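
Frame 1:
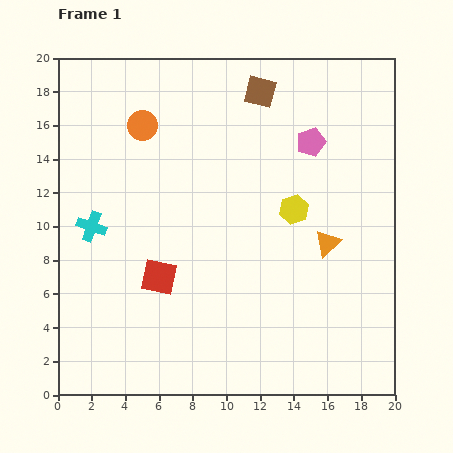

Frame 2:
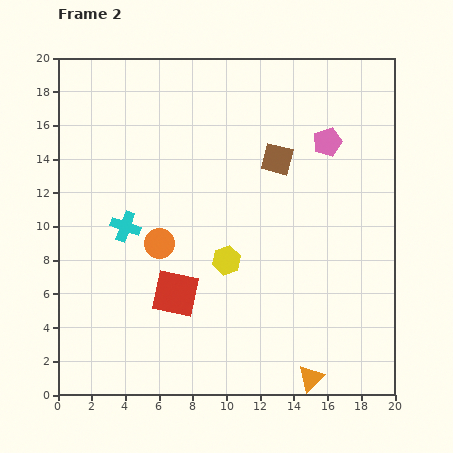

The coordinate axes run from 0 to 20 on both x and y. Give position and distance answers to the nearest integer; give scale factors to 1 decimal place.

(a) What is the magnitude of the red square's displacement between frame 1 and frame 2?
1

The red square moved from (6, 7) to (7, 6), a distance of √(1² + 1²) ≈ 1.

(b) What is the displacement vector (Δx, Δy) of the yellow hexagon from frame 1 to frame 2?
(-4, -3)

The yellow hexagon was at (14, 11) in frame 1 and (10, 8) in frame 2.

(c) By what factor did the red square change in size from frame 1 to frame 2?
1.3×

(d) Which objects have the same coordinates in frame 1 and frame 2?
none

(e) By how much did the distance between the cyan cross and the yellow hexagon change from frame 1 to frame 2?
-6

Distance in frame 1: 12. Distance in frame 2: 6.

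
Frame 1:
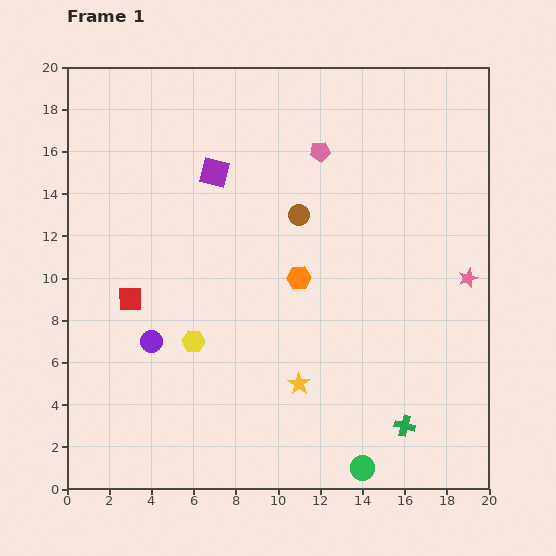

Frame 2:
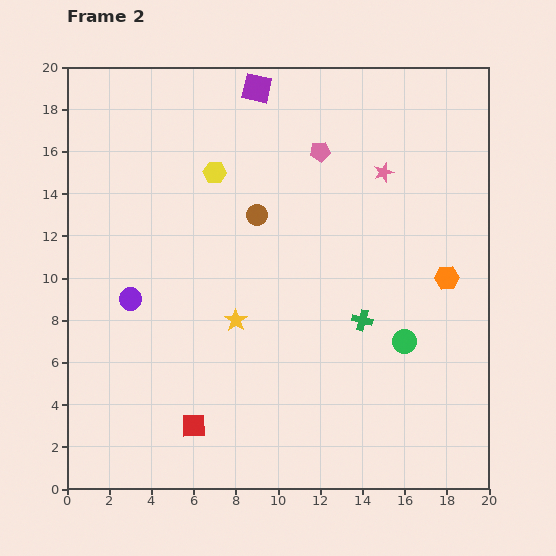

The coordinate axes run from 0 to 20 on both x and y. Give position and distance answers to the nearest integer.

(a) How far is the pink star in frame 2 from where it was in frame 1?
6

The pink star moved from (19, 10) to (15, 15), a distance of √(4² + 5²) ≈ 6.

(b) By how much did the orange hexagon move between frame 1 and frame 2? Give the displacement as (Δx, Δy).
(7, 0)

The orange hexagon was at (11, 10) in frame 1 and (18, 10) in frame 2.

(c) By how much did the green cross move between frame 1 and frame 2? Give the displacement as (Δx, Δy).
(-2, 5)

The green cross was at (16, 3) in frame 1 and (14, 8) in frame 2.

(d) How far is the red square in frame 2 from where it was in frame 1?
7

The red square moved from (3, 9) to (6, 3), a distance of √(3² + 6²) ≈ 7.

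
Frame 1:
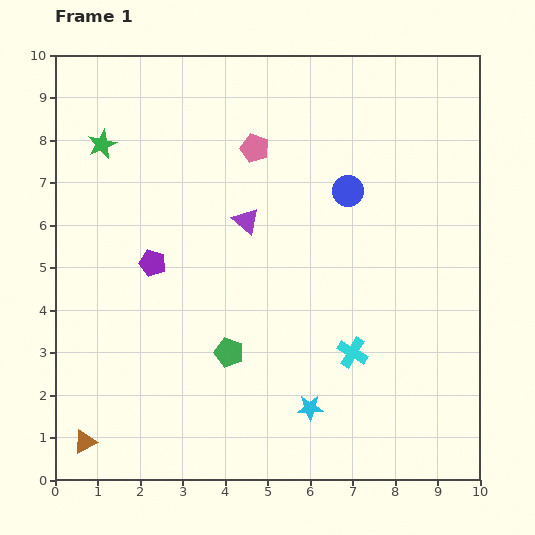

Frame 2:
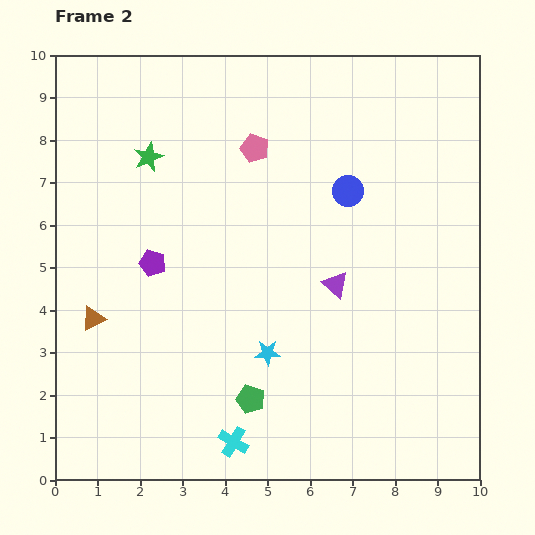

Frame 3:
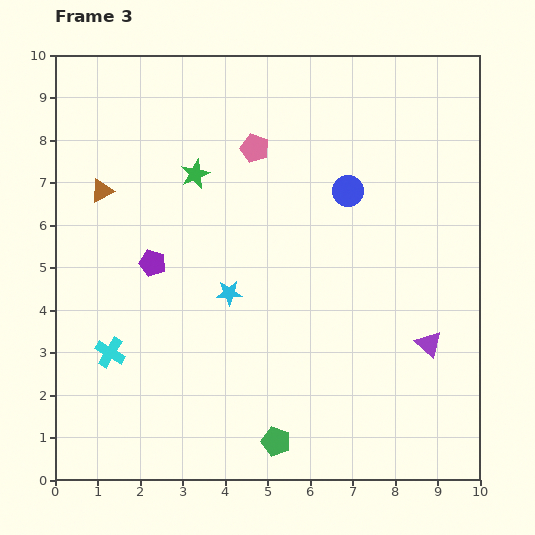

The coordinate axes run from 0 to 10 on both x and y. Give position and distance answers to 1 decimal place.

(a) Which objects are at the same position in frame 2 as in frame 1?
the pink pentagon, the blue circle, the purple pentagon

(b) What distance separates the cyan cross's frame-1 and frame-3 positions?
5.7

The cyan cross moved from (7.0, 3.0) to (1.3, 3.0), a distance of √(5.7² + 0.0²) ≈ 5.7.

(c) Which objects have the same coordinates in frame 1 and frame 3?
the pink pentagon, the blue circle, the purple pentagon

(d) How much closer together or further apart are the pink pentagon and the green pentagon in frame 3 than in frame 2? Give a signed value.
+1.0

Distance in frame 2: 5.9. Distance in frame 3: 6.9.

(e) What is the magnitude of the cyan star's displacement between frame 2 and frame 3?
1.7

The cyan star moved from (5.0, 3.0) to (4.1, 4.4), a distance of √(0.9² + 1.4²) ≈ 1.7.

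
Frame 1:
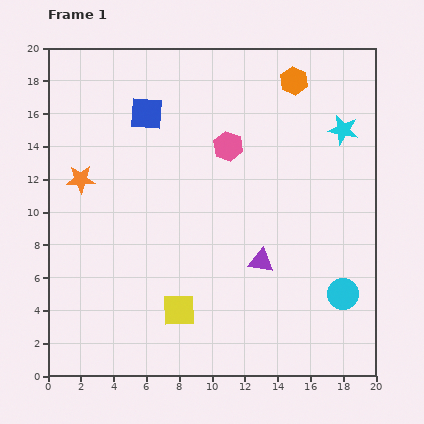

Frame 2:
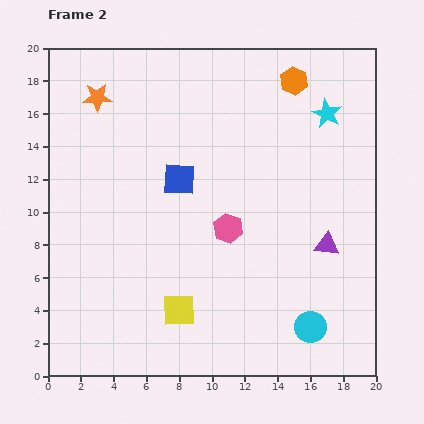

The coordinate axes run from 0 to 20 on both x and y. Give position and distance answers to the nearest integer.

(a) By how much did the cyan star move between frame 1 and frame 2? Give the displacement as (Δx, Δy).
(-1, 1)

The cyan star was at (18, 15) in frame 1 and (17, 16) in frame 2.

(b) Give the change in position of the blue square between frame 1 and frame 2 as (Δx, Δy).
(2, -4)

The blue square was at (6, 16) in frame 1 and (8, 12) in frame 2.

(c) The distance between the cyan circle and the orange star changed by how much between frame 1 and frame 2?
+2

Distance in frame 1: 17. Distance in frame 2: 19.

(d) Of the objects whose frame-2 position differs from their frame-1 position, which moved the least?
the cyan star

(moved 1)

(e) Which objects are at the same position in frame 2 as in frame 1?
the yellow square, the orange hexagon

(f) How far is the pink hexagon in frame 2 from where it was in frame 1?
5

The pink hexagon moved from (11, 14) to (11, 9), a distance of √(0² + 5²) ≈ 5.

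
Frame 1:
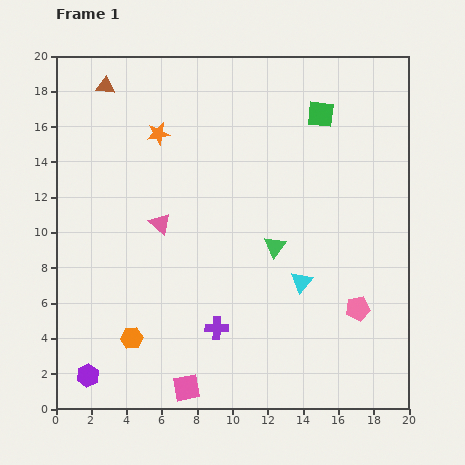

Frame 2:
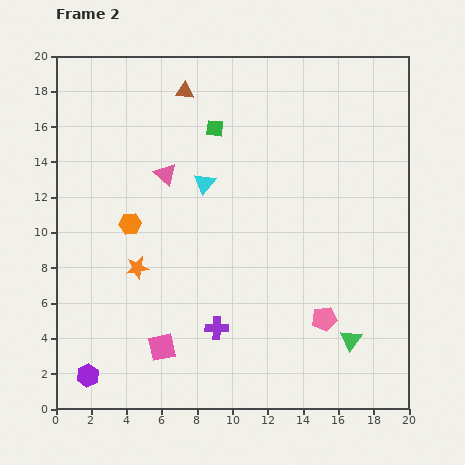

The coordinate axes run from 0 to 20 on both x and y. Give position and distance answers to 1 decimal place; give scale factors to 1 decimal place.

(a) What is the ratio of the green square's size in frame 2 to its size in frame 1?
0.6×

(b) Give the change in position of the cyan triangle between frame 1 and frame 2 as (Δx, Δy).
(-5.5, 5.6)

The cyan triangle was at (13.9, 7.2) in frame 1 and (8.4, 12.8) in frame 2.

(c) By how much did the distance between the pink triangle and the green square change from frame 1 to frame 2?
-7.2

Distance in frame 1: 11.0. Distance in frame 2: 3.8.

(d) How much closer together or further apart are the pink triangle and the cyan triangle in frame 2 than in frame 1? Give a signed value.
-6.4

Distance in frame 1: 8.7. Distance in frame 2: 2.3.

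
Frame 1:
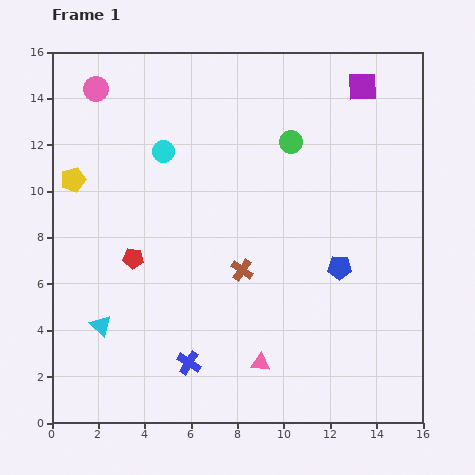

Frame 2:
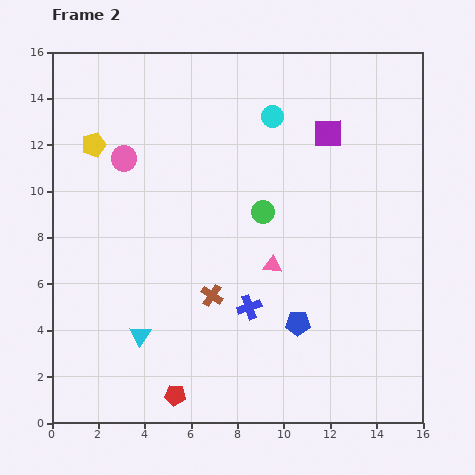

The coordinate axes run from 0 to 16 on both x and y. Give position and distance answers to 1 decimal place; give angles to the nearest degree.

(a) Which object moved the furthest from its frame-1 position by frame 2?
the red pentagon

(moved 6.2; next 4.9)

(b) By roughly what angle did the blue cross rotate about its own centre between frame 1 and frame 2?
39° clockwise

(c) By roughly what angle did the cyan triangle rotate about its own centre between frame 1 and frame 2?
19° clockwise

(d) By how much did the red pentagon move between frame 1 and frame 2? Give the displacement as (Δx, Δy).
(1.8, -5.9)

The red pentagon was at (3.5, 7.1) in frame 1 and (5.3, 1.2) in frame 2.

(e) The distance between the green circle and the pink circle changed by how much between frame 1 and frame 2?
-2.3

Distance in frame 1: 8.7. Distance in frame 2: 6.4.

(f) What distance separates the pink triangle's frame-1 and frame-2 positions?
4.2

The pink triangle moved from (9.0, 2.6) to (9.5, 6.8), a distance of √(0.5² + 4.2²) ≈ 4.2.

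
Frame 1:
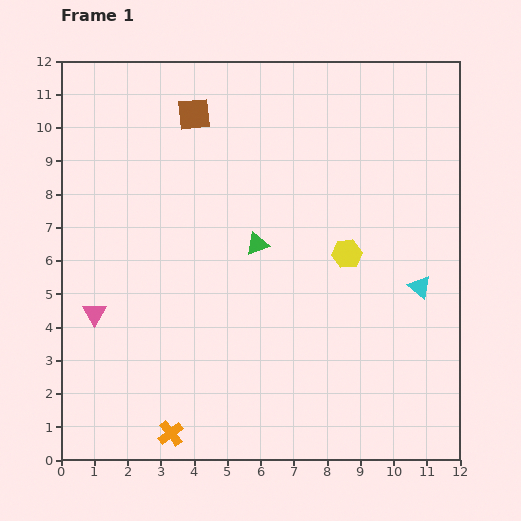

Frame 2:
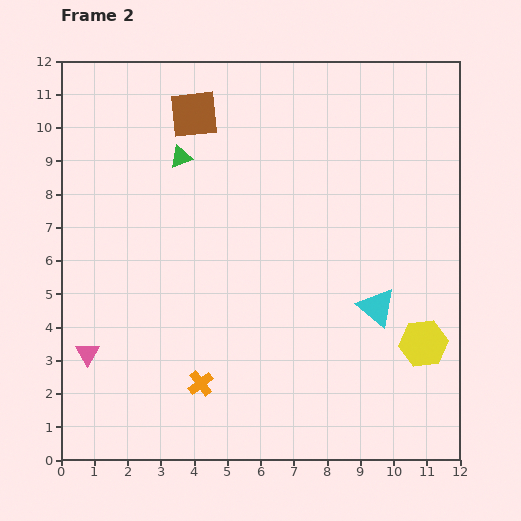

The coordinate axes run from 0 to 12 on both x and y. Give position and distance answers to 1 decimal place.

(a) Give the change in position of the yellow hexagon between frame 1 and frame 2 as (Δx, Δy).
(2.3, -2.7)

The yellow hexagon was at (8.6, 6.2) in frame 1 and (10.9, 3.5) in frame 2.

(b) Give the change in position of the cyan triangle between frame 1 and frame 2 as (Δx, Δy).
(-1.3, -0.6)

The cyan triangle was at (10.8, 5.2) in frame 1 and (9.5, 4.6) in frame 2.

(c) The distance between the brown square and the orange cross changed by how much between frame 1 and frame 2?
-1.5

Distance in frame 1: 9.6. Distance in frame 2: 8.1.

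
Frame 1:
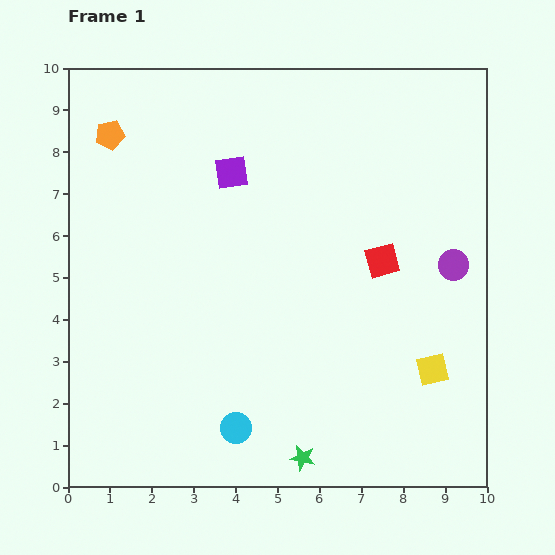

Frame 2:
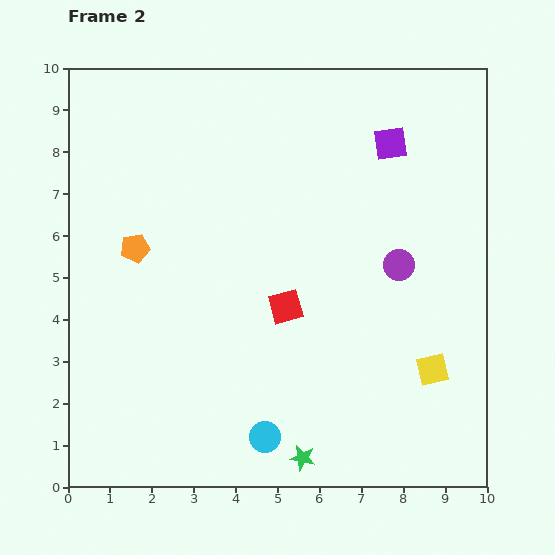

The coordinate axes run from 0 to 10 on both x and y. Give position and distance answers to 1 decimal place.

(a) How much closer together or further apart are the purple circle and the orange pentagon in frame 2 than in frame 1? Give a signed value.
-2.5

Distance in frame 1: 8.8. Distance in frame 2: 6.3.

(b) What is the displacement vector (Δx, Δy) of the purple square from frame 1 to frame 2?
(3.8, 0.7)

The purple square was at (3.9, 7.5) in frame 1 and (7.7, 8.2) in frame 2.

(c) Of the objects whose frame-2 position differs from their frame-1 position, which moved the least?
the cyan circle

(moved 0.7)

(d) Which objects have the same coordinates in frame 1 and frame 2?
the green star, the yellow square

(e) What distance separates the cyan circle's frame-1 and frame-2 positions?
0.7

The cyan circle moved from (4.0, 1.4) to (4.7, 1.2), a distance of √(0.7² + 0.2²) ≈ 0.7.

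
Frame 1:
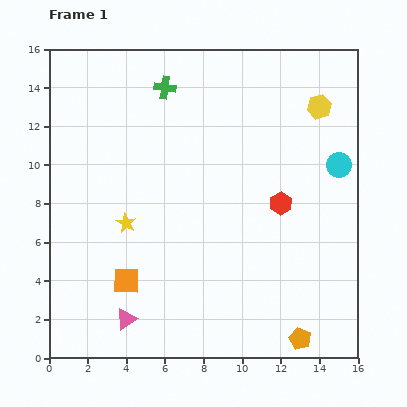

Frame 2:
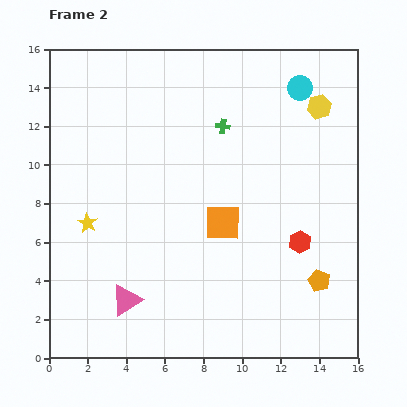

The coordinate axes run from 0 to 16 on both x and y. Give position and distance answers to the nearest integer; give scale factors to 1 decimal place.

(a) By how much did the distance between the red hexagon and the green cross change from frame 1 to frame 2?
-1

Distance in frame 1: 8. Distance in frame 2: 7.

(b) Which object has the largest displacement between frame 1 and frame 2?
the orange square

(moved 6; next 4)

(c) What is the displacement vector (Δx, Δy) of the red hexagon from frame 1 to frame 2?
(1, -2)

The red hexagon was at (12, 8) in frame 1 and (13, 6) in frame 2.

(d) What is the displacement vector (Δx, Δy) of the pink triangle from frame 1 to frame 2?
(0, 1)

The pink triangle was at (4, 2) in frame 1 and (4, 3) in frame 2.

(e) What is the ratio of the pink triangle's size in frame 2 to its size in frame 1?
1.5×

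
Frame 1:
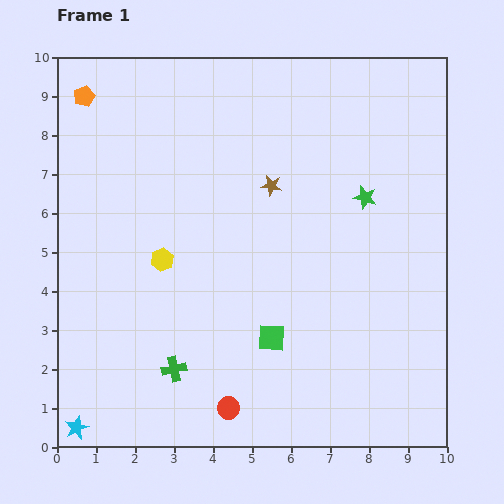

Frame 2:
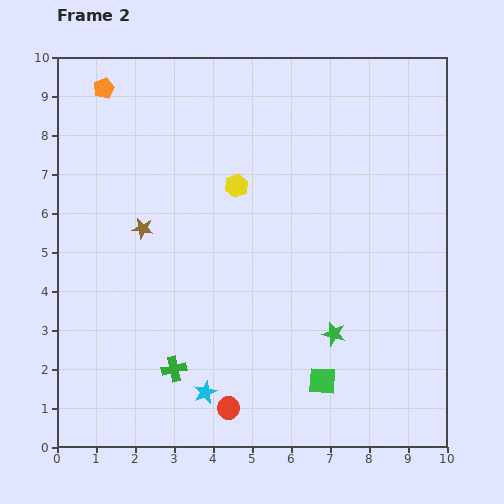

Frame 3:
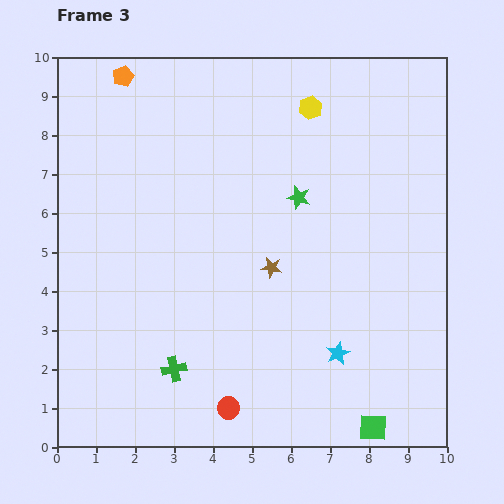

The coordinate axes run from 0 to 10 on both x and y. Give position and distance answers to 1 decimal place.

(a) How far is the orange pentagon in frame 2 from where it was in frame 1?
0.5

The orange pentagon moved from (0.7, 9.0) to (1.2, 9.2), a distance of √(0.5² + 0.2²) ≈ 0.5.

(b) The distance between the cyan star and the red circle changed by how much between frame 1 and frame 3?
-0.8

Distance in frame 1: 3.9. Distance in frame 3: 3.1.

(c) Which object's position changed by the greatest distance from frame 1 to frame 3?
the cyan star

(moved 7.0; next 5.4)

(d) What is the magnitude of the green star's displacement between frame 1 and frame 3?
1.7

The green star moved from (7.9, 6.4) to (6.2, 6.4), a distance of √(1.7² + 0.0²) ≈ 1.7.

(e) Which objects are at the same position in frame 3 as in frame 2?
the red circle, the green cross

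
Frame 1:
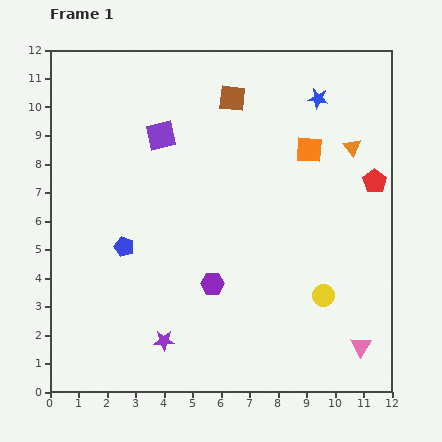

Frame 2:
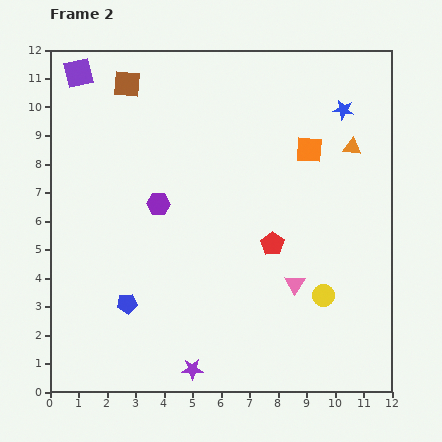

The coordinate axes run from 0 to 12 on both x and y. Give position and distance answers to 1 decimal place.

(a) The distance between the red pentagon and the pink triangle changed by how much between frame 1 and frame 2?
-4.2

Distance in frame 1: 5.8. Distance in frame 2: 1.6.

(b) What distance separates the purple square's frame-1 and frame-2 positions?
3.6

The purple square moved from (3.9, 9.0) to (1.0, 11.2), a distance of √(2.9² + 2.2²) ≈ 3.6.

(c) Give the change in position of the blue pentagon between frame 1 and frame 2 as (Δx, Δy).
(0.1, -2.0)

The blue pentagon was at (2.6, 5.1) in frame 1 and (2.7, 3.1) in frame 2.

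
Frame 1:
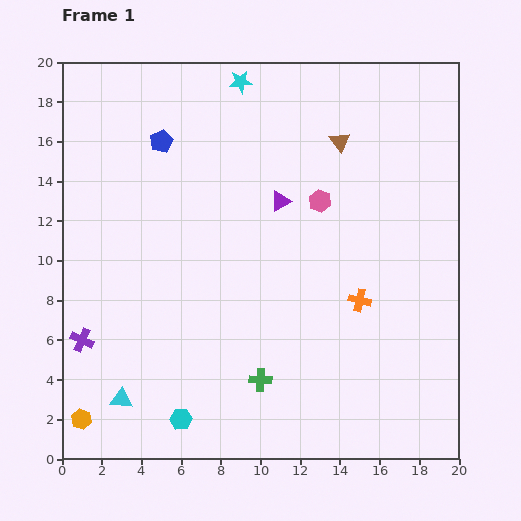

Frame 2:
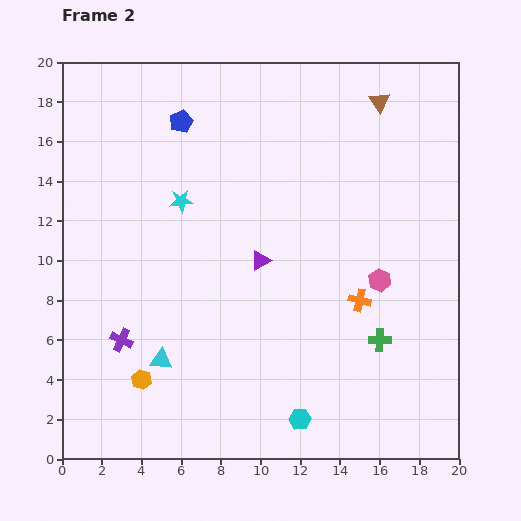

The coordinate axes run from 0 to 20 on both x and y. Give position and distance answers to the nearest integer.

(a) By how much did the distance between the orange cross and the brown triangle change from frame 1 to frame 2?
+2

Distance in frame 1: 8. Distance in frame 2: 10.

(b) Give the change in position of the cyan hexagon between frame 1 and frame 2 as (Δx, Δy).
(6, 0)

The cyan hexagon was at (6, 2) in frame 1 and (12, 2) in frame 2.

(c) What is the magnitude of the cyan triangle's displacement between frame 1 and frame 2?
3

The cyan triangle moved from (3, 3) to (5, 5), a distance of √(2² + 2²) ≈ 3.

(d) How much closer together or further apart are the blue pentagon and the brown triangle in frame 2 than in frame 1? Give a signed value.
+1

Distance in frame 1: 9. Distance in frame 2: 10.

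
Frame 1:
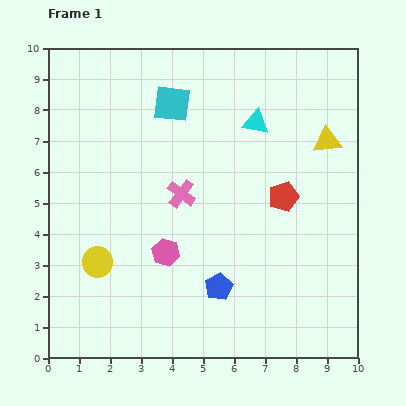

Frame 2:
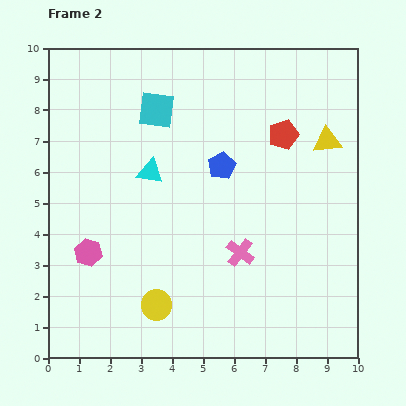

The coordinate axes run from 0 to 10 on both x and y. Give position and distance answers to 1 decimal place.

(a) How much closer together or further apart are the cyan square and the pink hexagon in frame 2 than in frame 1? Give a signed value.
+0.3

Distance in frame 1: 4.8. Distance in frame 2: 5.1.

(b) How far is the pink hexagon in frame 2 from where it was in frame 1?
2.5

The pink hexagon moved from (3.8, 3.4) to (1.3, 3.4), a distance of √(2.5² + 0.0²) ≈ 2.5.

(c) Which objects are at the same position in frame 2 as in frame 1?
the yellow triangle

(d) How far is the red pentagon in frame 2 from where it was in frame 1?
2.0

The red pentagon moved from (7.6, 5.2) to (7.6, 7.2), a distance of √(0.0² + 2.0²) ≈ 2.0.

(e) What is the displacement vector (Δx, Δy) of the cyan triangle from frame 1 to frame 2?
(-3.4, -1.6)

The cyan triangle was at (6.7, 7.6) in frame 1 and (3.3, 6.0) in frame 2.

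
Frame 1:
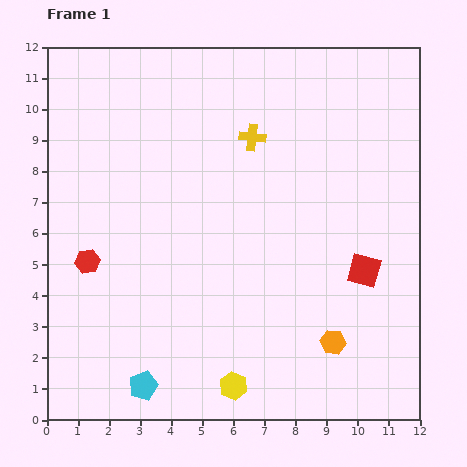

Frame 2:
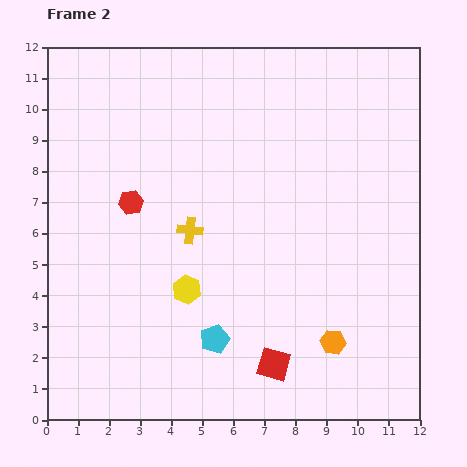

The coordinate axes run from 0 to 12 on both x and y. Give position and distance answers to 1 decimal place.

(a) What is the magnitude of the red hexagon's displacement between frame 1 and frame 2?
2.4

The red hexagon moved from (1.3, 5.1) to (2.7, 7.0), a distance of √(1.4² + 1.9²) ≈ 2.4.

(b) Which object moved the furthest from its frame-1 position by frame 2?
the red square

(moved 4.2; next 3.6)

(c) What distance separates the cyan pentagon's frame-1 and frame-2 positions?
2.7

The cyan pentagon moved from (3.1, 1.1) to (5.4, 2.6), a distance of √(2.3² + 1.5²) ≈ 2.7.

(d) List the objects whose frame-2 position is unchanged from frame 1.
the orange hexagon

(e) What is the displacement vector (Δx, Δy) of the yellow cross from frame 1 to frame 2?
(-2.0, -3.0)

The yellow cross was at (6.6, 9.1) in frame 1 and (4.6, 6.1) in frame 2.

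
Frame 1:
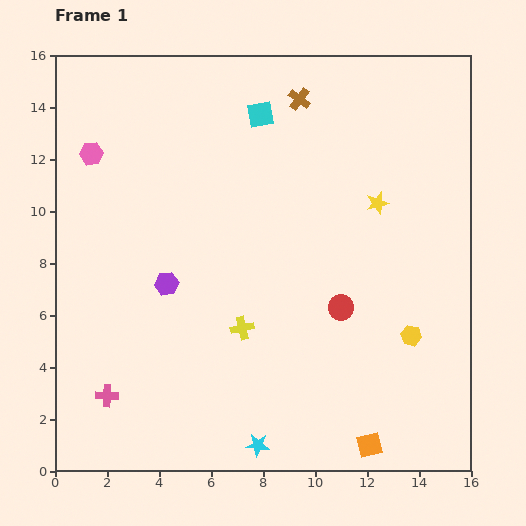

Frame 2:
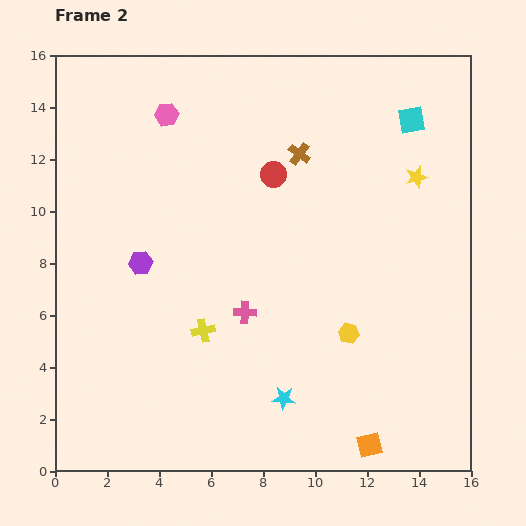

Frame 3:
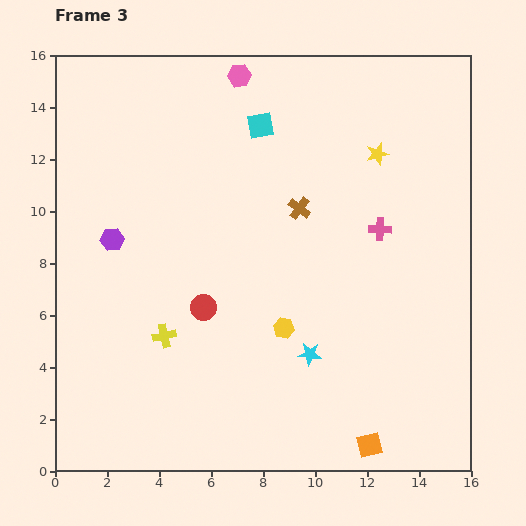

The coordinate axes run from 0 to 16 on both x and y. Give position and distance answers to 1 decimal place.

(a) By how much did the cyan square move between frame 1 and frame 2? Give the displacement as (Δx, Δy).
(5.8, -0.2)

The cyan square was at (7.9, 13.7) in frame 1 and (13.7, 13.5) in frame 2.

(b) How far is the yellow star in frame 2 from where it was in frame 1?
1.8

The yellow star moved from (12.4, 10.3) to (13.9, 11.3), a distance of √(1.5² + 1.0²) ≈ 1.8.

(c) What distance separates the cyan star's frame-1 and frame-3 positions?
4.0

The cyan star moved from (7.8, 1.0) to (9.8, 4.5), a distance of √(2.0² + 3.5²) ≈ 4.0.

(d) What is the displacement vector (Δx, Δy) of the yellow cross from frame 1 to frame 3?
(-3.0, -0.3)

The yellow cross was at (7.2, 5.5) in frame 1 and (4.2, 5.2) in frame 3.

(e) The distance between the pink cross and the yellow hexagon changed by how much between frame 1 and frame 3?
-6.6

Distance in frame 1: 11.9. Distance in frame 3: 5.3.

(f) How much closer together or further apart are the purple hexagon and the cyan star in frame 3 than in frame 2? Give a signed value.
+1.2

Distance in frame 2: 7.6. Distance in frame 3: 8.8.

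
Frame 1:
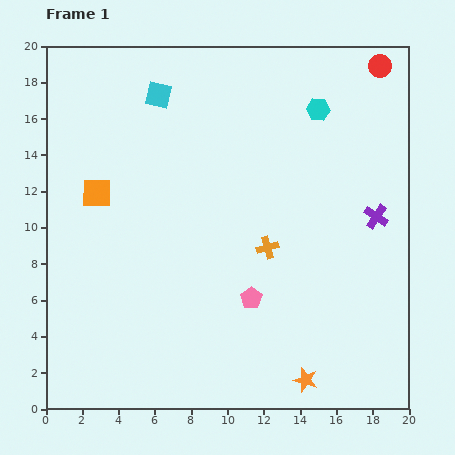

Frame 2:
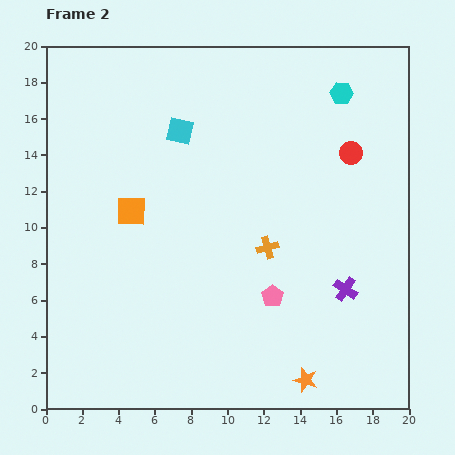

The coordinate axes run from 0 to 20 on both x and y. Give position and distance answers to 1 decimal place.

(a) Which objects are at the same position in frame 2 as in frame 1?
the orange star, the orange cross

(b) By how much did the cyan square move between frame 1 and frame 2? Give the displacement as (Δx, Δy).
(1.2, -2.0)

The cyan square was at (6.2, 17.3) in frame 1 and (7.4, 15.3) in frame 2.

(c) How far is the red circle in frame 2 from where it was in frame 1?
5.1

The red circle moved from (18.4, 18.9) to (16.8, 14.1), a distance of √(1.6² + 4.8²) ≈ 5.1.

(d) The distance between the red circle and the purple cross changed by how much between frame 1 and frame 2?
-0.8

Distance in frame 1: 8.3. Distance in frame 2: 7.5.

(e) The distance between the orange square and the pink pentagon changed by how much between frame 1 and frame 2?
-1.2

Distance in frame 1: 10.3. Distance in frame 2: 9.1.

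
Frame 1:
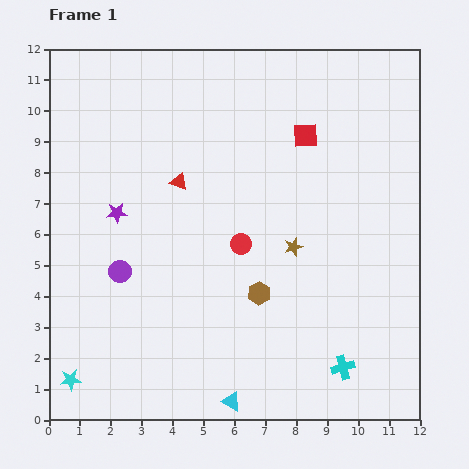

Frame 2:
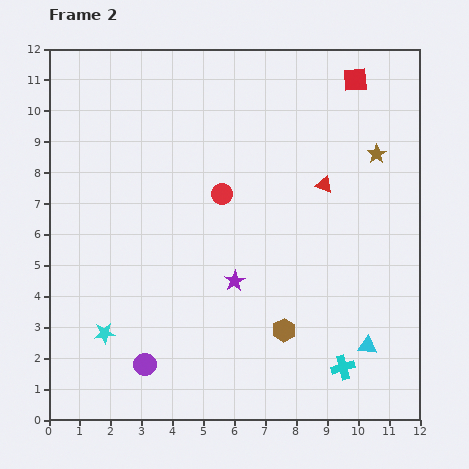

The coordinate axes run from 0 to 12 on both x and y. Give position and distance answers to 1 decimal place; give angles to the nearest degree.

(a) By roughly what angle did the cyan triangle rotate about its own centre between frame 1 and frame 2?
24° counter-clockwise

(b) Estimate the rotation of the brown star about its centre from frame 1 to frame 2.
17° counter-clockwise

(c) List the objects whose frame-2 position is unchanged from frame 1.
the cyan cross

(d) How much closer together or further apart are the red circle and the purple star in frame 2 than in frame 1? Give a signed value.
-1.3

Distance in frame 1: 4.1. Distance in frame 2: 2.8.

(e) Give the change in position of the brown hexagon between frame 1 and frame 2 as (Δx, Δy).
(0.8, -1.2)

The brown hexagon was at (6.8, 4.1) in frame 1 and (7.6, 2.9) in frame 2.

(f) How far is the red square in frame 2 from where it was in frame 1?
2.4

The red square moved from (8.3, 9.2) to (9.9, 11.0), a distance of √(1.6² + 1.8²) ≈ 2.4.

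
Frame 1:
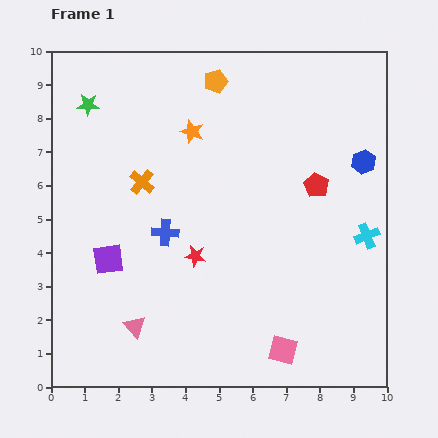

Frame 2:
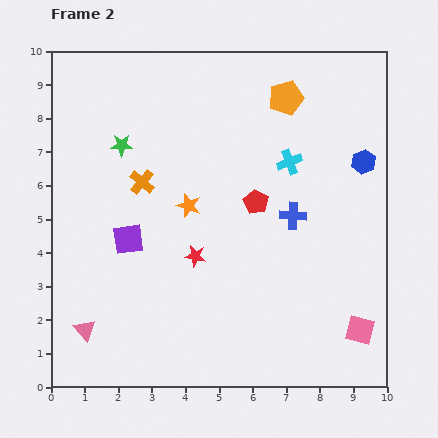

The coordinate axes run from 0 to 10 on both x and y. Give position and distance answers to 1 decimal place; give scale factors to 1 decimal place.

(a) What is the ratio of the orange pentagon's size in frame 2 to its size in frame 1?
1.5×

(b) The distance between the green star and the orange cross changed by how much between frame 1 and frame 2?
-1.5

Distance in frame 1: 2.8. Distance in frame 2: 1.3.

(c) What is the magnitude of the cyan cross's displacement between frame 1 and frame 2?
3.2

The cyan cross moved from (9.4, 4.5) to (7.1, 6.7), a distance of √(2.3² + 2.2²) ≈ 3.2.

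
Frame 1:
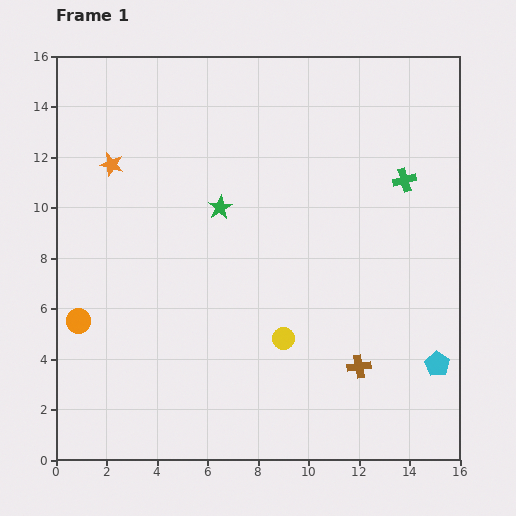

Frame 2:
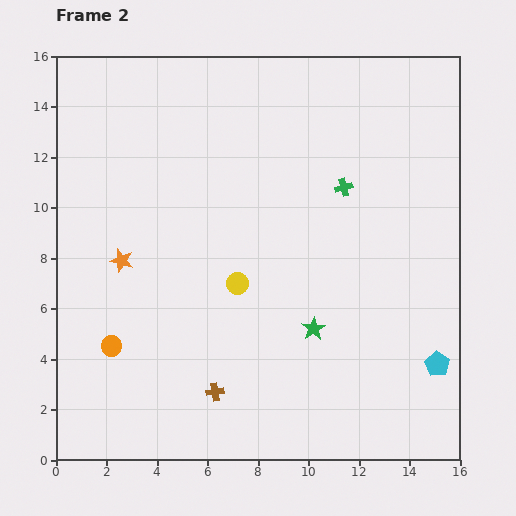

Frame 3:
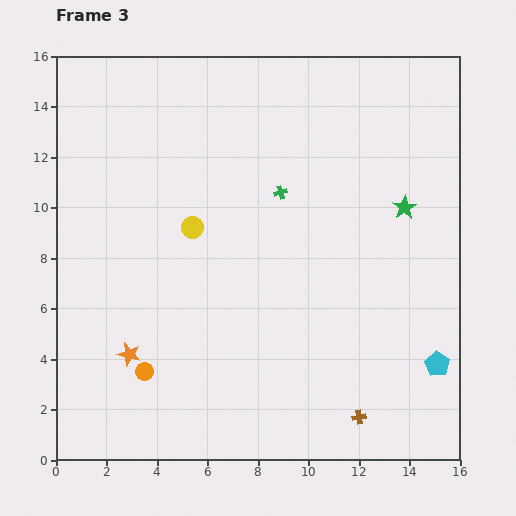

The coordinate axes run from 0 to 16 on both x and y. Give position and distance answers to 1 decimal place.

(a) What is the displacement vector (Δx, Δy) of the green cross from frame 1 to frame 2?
(-2.4, -0.3)

The green cross was at (13.8, 11.1) in frame 1 and (11.4, 10.8) in frame 2.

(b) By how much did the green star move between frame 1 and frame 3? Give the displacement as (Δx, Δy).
(7.3, 0.0)

The green star was at (6.5, 10.0) in frame 1 and (13.8, 10.0) in frame 3.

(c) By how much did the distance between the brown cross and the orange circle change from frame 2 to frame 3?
+4.2

Distance in frame 2: 4.5. Distance in frame 3: 8.7.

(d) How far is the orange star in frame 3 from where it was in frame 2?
3.7

The orange star moved from (2.6, 7.9) to (2.9, 4.2), a distance of √(0.3² + 3.7²) ≈ 3.7.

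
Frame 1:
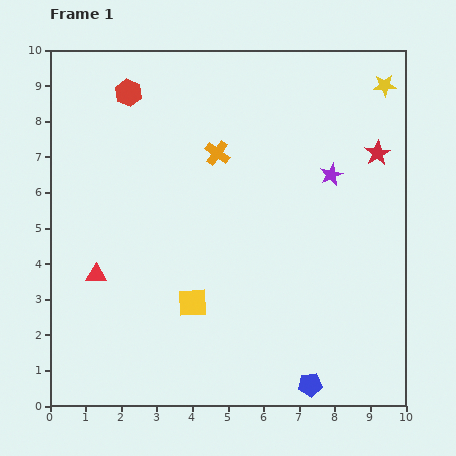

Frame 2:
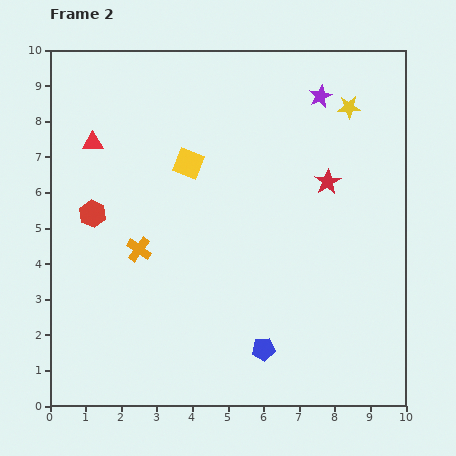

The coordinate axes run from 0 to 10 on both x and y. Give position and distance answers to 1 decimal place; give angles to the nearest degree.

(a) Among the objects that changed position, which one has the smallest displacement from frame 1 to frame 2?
the yellow star

(moved 1.2)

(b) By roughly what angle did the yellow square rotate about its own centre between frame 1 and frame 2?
24° clockwise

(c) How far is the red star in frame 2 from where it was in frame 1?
1.6

The red star moved from (9.2, 7.1) to (7.8, 6.3), a distance of √(1.4² + 0.8²) ≈ 1.6.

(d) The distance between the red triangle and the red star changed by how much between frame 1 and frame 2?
-1.9

Distance in frame 1: 8.6. Distance in frame 2: 6.7.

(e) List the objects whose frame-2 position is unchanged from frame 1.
none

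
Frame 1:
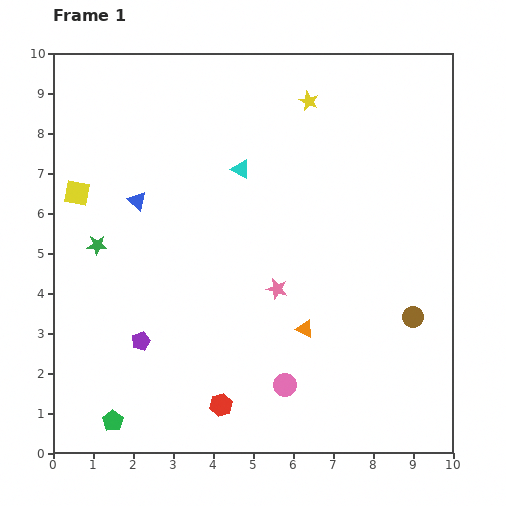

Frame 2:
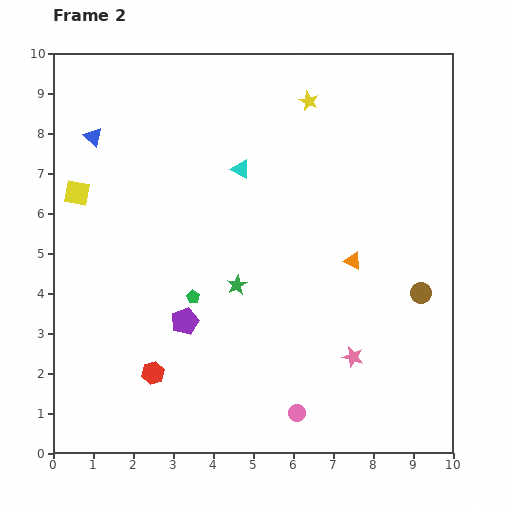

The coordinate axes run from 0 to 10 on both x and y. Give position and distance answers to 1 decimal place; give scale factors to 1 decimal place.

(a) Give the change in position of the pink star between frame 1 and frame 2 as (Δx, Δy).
(1.9, -1.7)

The pink star was at (5.6, 4.1) in frame 1 and (7.5, 2.4) in frame 2.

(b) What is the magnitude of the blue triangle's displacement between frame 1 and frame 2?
1.9

The blue triangle moved from (2.1, 6.3) to (1.0, 7.9), a distance of √(1.1² + 1.6²) ≈ 1.9.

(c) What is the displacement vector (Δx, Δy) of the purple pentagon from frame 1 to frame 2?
(1.1, 0.5)

The purple pentagon was at (2.2, 2.8) in frame 1 and (3.3, 3.3) in frame 2.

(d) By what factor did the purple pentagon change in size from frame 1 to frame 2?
1.4×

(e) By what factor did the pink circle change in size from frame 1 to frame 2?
0.7×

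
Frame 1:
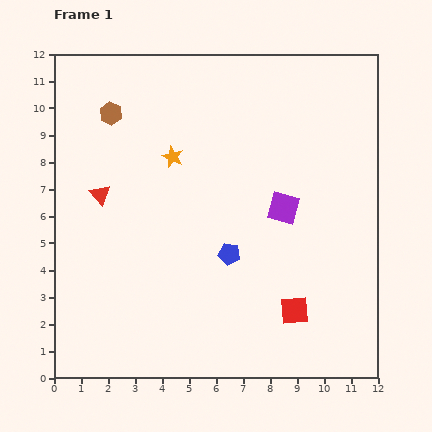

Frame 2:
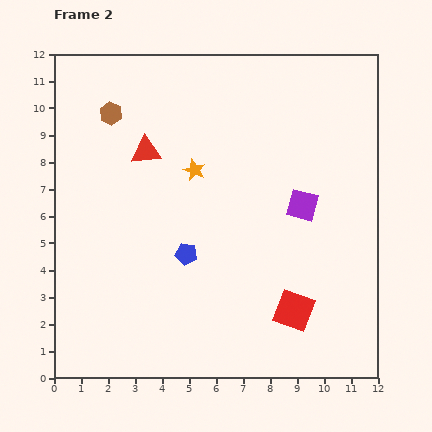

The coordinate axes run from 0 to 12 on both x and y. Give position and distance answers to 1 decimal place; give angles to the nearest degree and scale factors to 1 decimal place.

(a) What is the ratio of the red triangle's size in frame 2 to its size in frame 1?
1.4×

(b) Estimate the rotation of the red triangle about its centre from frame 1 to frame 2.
55° counter-clockwise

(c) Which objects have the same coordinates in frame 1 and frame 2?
the brown hexagon, the red square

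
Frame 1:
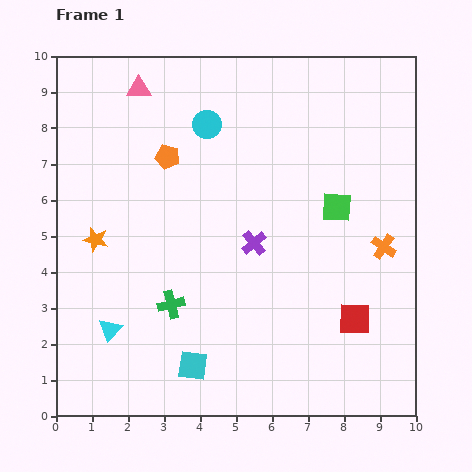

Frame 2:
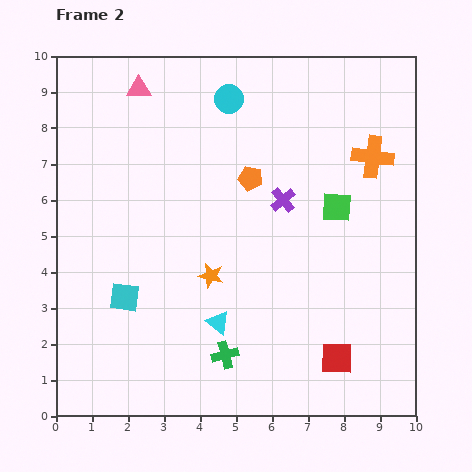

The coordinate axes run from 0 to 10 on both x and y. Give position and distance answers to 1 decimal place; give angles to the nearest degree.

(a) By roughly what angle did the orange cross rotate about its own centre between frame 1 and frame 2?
27° counter-clockwise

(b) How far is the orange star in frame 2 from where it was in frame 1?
3.4

The orange star moved from (1.1, 4.9) to (4.3, 3.9), a distance of √(3.2² + 1.0²) ≈ 3.4.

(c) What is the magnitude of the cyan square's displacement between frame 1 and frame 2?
2.7

The cyan square moved from (3.8, 1.4) to (1.9, 3.3), a distance of √(1.9² + 1.9²) ≈ 2.7.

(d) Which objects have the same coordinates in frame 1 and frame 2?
the pink triangle, the green square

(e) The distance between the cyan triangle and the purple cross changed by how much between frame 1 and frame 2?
-0.9

Distance in frame 1: 4.7. Distance in frame 2: 3.8.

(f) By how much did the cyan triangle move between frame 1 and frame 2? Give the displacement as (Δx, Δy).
(3.0, 0.2)

The cyan triangle was at (1.5, 2.4) in frame 1 and (4.5, 2.6) in frame 2.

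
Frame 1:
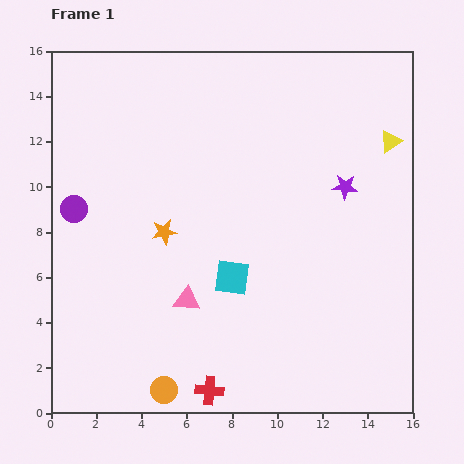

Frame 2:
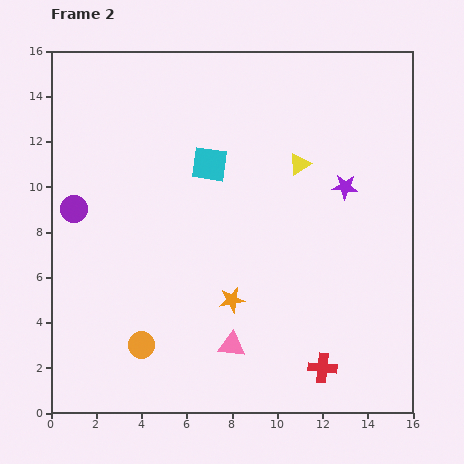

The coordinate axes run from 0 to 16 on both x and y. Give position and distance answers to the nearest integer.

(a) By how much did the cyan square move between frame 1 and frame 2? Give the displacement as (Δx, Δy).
(-1, 5)

The cyan square was at (8, 6) in frame 1 and (7, 11) in frame 2.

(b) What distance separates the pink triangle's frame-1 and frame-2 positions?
3

The pink triangle moved from (6, 5) to (8, 3), a distance of √(2² + 2²) ≈ 3.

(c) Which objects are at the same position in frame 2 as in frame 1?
the purple circle, the purple star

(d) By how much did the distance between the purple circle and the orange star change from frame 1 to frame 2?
+4

Distance in frame 1: 4. Distance in frame 2: 8.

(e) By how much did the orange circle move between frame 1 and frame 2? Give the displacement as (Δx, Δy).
(-1, 2)

The orange circle was at (5, 1) in frame 1 and (4, 3) in frame 2.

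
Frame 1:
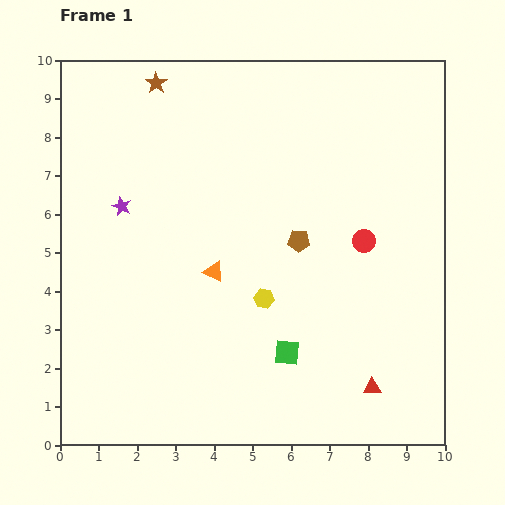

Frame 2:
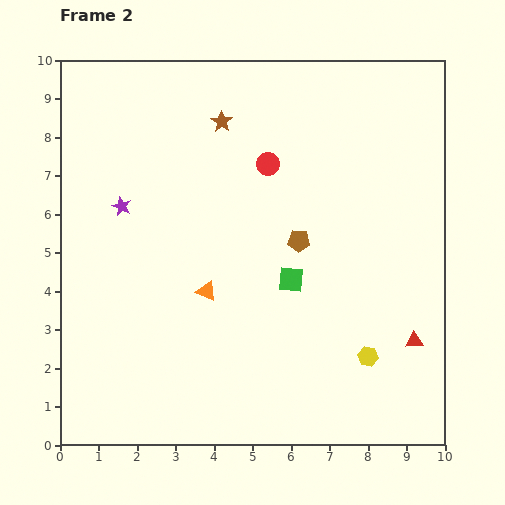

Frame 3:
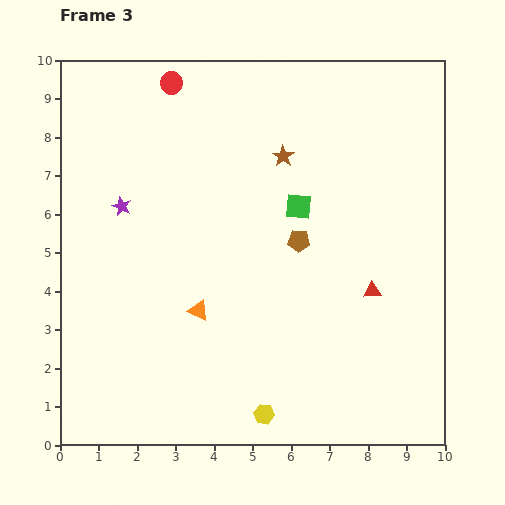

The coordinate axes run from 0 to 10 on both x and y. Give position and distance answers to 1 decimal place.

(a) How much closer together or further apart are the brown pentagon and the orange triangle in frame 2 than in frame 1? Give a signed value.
+0.4

Distance in frame 1: 2.3. Distance in frame 2: 2.7.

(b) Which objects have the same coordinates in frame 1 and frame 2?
the purple star, the brown pentagon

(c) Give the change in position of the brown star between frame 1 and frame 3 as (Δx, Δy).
(3.3, -1.9)

The brown star was at (2.5, 9.4) in frame 1 and (5.8, 7.5) in frame 3.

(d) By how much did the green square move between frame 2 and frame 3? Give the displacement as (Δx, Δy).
(0.2, 1.9)

The green square was at (6.0, 4.3) in frame 2 and (6.2, 6.2) in frame 3.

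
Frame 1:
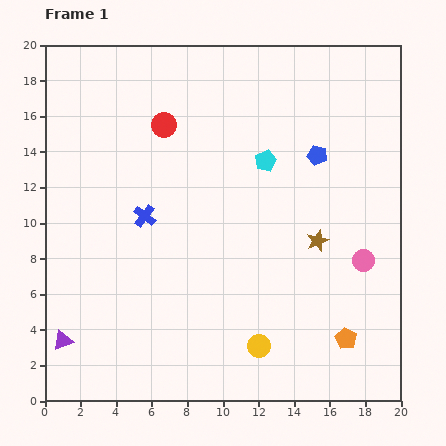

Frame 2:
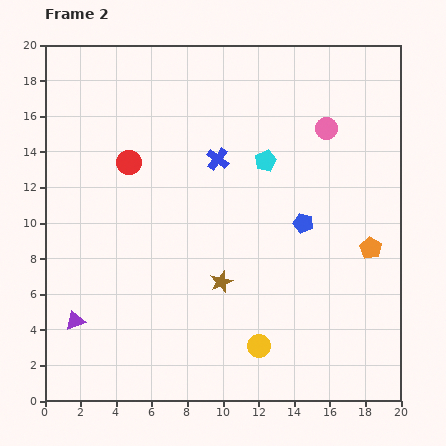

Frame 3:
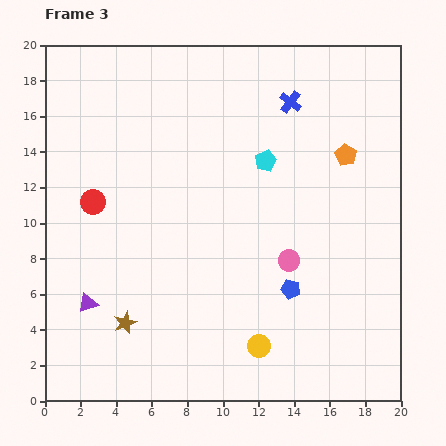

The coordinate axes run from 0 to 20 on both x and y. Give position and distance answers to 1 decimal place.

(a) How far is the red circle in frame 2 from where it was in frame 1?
2.9

The red circle moved from (6.7, 15.5) to (4.7, 13.4), a distance of √(2.0² + 2.1²) ≈ 2.9.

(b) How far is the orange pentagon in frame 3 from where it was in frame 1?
10.3

The orange pentagon moved from (16.9, 3.5) to (16.9, 13.8), a distance of √(0.0² + 10.3²) ≈ 10.3.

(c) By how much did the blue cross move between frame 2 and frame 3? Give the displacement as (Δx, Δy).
(4.1, 3.2)

The blue cross was at (9.7, 13.6) in frame 2 and (13.8, 16.8) in frame 3.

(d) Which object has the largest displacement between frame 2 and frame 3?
the pink circle

(moved 7.7; next 5.9)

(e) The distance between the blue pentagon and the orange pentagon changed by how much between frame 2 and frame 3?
+4.1

Distance in frame 2: 4.0. Distance in frame 3: 8.1.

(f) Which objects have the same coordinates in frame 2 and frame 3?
the cyan pentagon, the yellow circle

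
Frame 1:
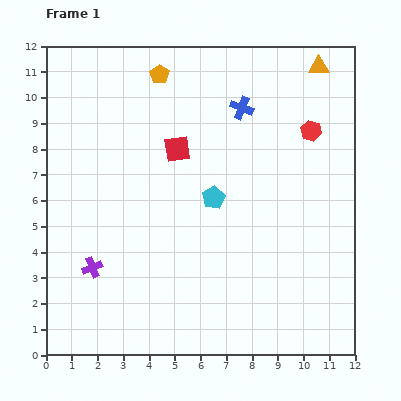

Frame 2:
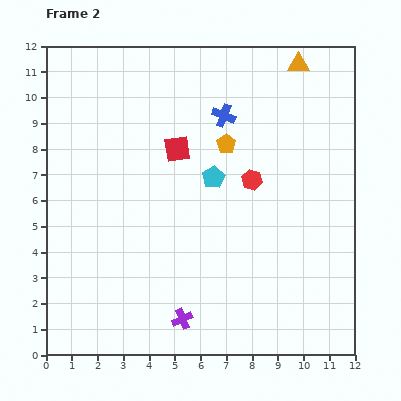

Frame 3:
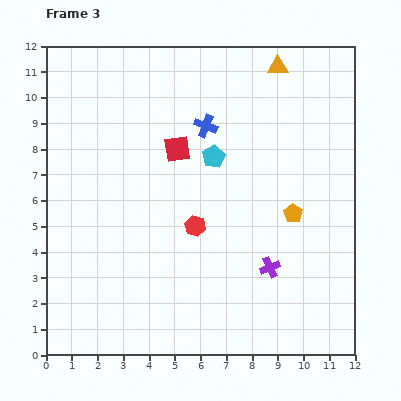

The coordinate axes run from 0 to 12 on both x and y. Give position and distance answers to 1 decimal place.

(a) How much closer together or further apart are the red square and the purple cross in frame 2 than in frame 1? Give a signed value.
+0.9

Distance in frame 1: 5.7. Distance in frame 2: 6.6.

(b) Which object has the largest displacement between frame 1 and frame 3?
the orange pentagon

(moved 7.5; next 6.9)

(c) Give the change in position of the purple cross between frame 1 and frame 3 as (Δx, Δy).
(6.9, 0.0)

The purple cross was at (1.8, 3.4) in frame 1 and (8.7, 3.4) in frame 3.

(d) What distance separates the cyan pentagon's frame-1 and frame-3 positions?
1.6

The cyan pentagon moved from (6.5, 6.1) to (6.5, 7.7), a distance of √(0.0² + 1.6²) ≈ 1.6.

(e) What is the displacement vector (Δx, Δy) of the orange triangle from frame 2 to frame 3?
(-0.8, -0.1)

The orange triangle was at (9.8, 11.3) in frame 2 and (9.0, 11.2) in frame 3.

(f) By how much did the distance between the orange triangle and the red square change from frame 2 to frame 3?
-0.7

Distance in frame 2: 5.7. Distance in frame 3: 5.0.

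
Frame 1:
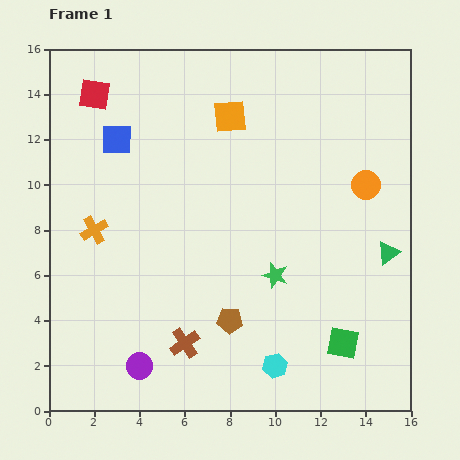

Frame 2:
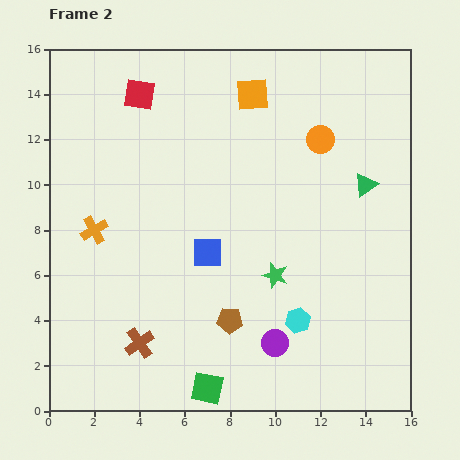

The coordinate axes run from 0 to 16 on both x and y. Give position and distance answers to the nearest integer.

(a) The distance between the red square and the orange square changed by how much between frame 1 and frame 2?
-1

Distance in frame 1: 6. Distance in frame 2: 5.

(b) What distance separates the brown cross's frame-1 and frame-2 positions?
2

The brown cross moved from (6, 3) to (4, 3), a distance of √(2² + 0²) ≈ 2.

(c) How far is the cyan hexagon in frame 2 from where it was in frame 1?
2

The cyan hexagon moved from (10, 2) to (11, 4), a distance of √(1² + 2²) ≈ 2.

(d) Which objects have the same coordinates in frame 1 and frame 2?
the green star, the brown pentagon, the orange cross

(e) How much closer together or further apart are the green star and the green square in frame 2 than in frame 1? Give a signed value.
+2

Distance in frame 1: 4. Distance in frame 2: 6.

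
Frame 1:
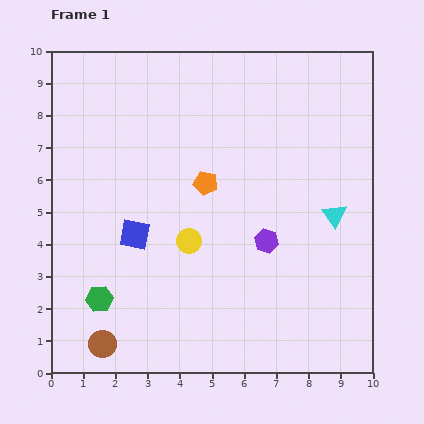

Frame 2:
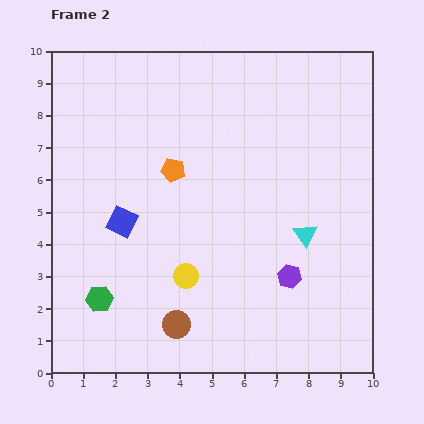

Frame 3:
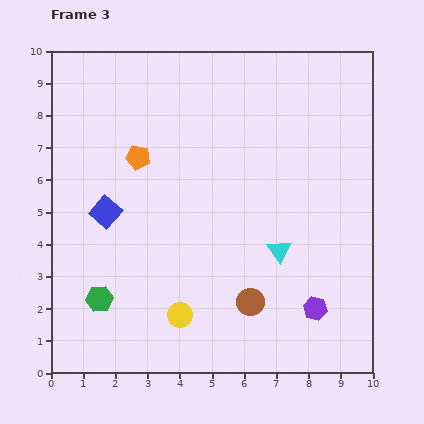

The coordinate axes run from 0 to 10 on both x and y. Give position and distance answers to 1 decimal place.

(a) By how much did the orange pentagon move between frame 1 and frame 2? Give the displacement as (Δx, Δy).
(-1.0, 0.4)

The orange pentagon was at (4.8, 5.9) in frame 1 and (3.8, 6.3) in frame 2.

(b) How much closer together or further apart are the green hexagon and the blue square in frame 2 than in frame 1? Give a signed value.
+0.2

Distance in frame 1: 2.3. Distance in frame 2: 2.5.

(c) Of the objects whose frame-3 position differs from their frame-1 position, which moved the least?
the blue square

(moved 1.1)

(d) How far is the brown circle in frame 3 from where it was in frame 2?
2.4

The brown circle moved from (3.9, 1.5) to (6.2, 2.2), a distance of √(2.3² + 0.7²) ≈ 2.4.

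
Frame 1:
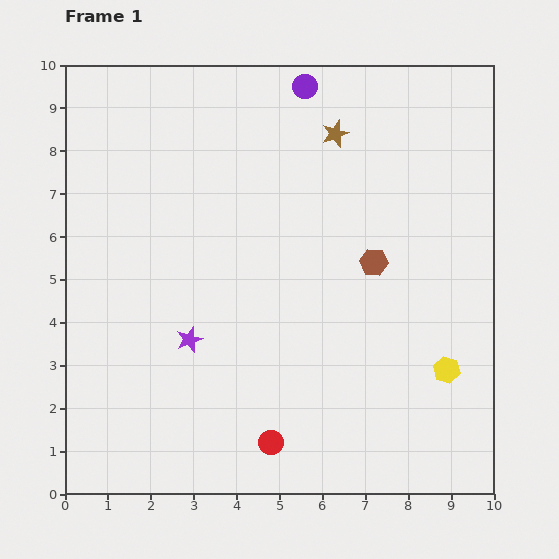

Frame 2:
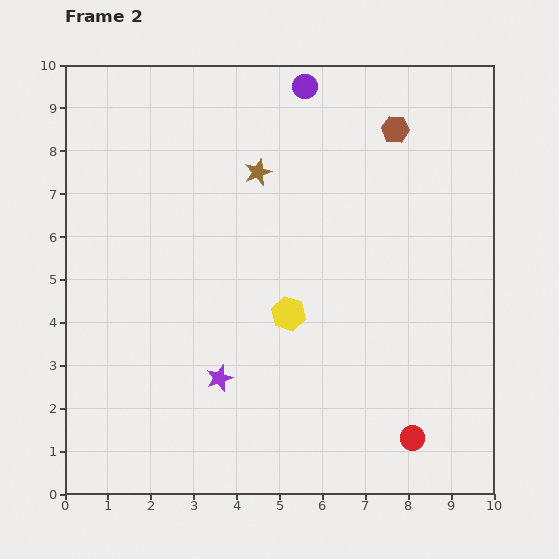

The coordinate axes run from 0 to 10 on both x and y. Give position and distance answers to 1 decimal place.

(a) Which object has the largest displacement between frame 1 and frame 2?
the yellow hexagon

(moved 3.9; next 3.3)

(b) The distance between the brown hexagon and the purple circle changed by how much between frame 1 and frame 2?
-2.1

Distance in frame 1: 4.4. Distance in frame 2: 2.3.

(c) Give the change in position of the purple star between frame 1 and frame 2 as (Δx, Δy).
(0.7, -0.9)

The purple star was at (2.9, 3.6) in frame 1 and (3.6, 2.7) in frame 2.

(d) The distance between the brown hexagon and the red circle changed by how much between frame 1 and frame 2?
+2.4

Distance in frame 1: 4.8. Distance in frame 2: 7.2.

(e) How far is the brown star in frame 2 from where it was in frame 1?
2.0

The brown star moved from (6.3, 8.4) to (4.5, 7.5), a distance of √(1.8² + 0.9²) ≈ 2.0.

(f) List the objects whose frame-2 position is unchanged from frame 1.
the purple circle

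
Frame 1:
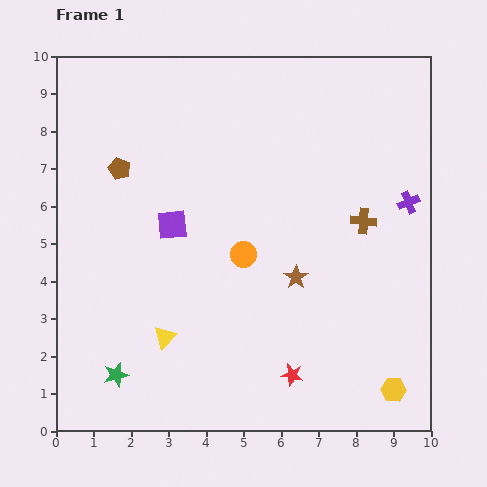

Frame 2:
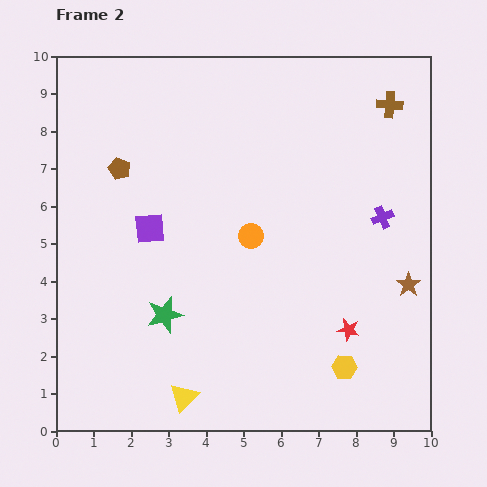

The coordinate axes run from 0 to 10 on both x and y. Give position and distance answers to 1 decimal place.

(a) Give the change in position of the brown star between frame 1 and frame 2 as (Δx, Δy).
(3.0, -0.2)

The brown star was at (6.4, 4.1) in frame 1 and (9.4, 3.9) in frame 2.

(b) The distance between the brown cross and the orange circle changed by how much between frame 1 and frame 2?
+1.8

Distance in frame 1: 3.3. Distance in frame 2: 5.1.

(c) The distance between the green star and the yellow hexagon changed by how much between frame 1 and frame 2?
-2.4

Distance in frame 1: 7.4. Distance in frame 2: 5.0.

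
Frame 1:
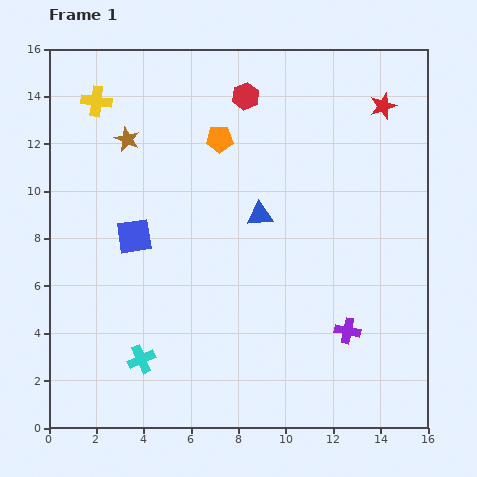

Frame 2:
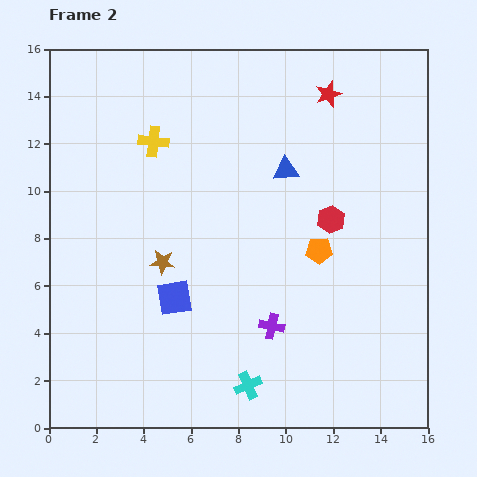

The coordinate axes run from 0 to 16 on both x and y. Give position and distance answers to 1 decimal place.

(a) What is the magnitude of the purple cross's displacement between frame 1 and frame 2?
3.2

The purple cross moved from (12.6, 4.1) to (9.4, 4.3), a distance of √(3.2² + 0.2²) ≈ 3.2.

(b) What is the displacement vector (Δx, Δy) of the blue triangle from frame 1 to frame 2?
(1.1, 1.9)

The blue triangle was at (8.9, 9.0) in frame 1 and (10.0, 10.9) in frame 2.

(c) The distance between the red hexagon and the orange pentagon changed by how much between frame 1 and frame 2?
-0.7

Distance in frame 1: 2.1. Distance in frame 2: 1.4.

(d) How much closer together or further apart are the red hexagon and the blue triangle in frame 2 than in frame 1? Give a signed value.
-2.2

Distance in frame 1: 5.0. Distance in frame 2: 2.8.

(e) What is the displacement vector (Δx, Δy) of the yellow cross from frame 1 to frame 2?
(2.4, -1.7)

The yellow cross was at (2.0, 13.8) in frame 1 and (4.4, 12.1) in frame 2.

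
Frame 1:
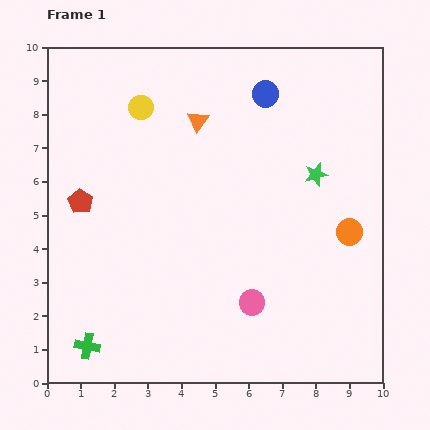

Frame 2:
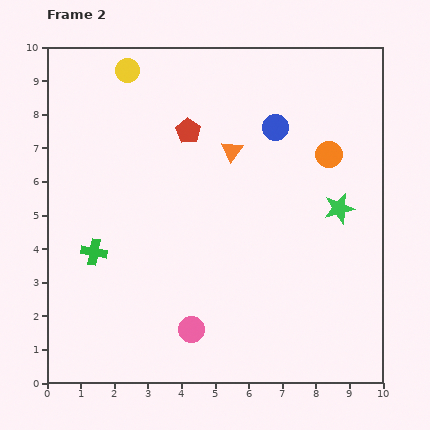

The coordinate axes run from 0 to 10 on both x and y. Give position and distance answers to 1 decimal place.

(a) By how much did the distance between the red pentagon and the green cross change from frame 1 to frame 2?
+0.3

Distance in frame 1: 4.3. Distance in frame 2: 4.6.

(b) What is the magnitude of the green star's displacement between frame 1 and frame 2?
1.2

The green star moved from (8.0, 6.2) to (8.7, 5.2), a distance of √(0.7² + 1.0²) ≈ 1.2.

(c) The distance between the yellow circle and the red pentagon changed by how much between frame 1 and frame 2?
-0.8

Distance in frame 1: 3.3. Distance in frame 2: 2.5.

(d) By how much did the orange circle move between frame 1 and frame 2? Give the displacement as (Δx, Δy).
(-0.6, 2.3)

The orange circle was at (9.0, 4.5) in frame 1 and (8.4, 6.8) in frame 2.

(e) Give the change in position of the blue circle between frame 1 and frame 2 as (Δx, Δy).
(0.3, -1.0)

The blue circle was at (6.5, 8.6) in frame 1 and (6.8, 7.6) in frame 2.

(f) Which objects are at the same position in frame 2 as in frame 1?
none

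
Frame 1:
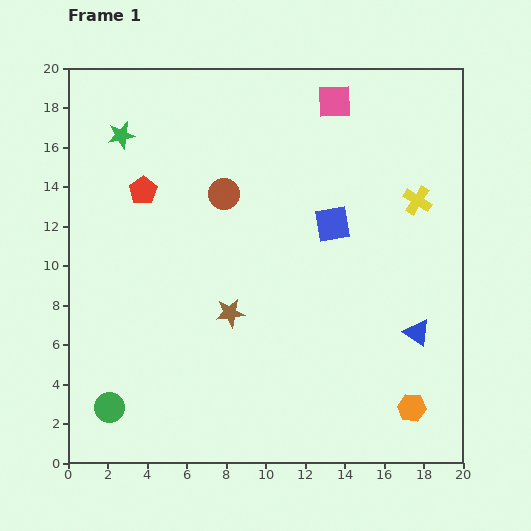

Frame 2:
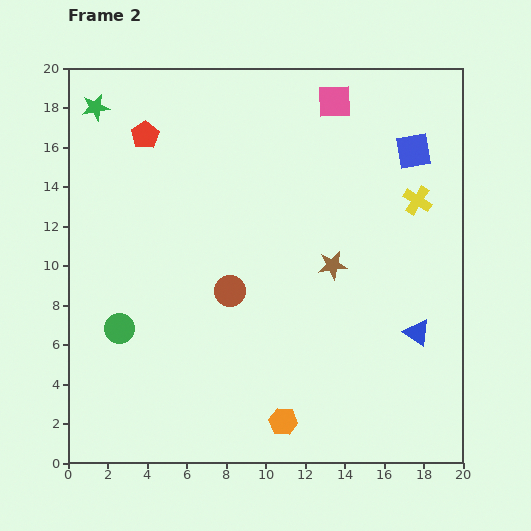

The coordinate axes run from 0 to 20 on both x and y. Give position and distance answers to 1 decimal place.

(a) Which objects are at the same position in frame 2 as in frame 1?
the pink square, the yellow cross, the blue triangle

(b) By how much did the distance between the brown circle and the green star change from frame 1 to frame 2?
+5.5

Distance in frame 1: 6.0. Distance in frame 2: 11.5.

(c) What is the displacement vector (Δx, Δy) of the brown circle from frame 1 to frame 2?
(0.3, -4.9)

The brown circle was at (7.9, 13.6) in frame 1 and (8.2, 8.7) in frame 2.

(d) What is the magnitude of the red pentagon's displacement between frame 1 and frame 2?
2.8

The red pentagon moved from (3.8, 13.8) to (3.9, 16.6), a distance of √(0.1² + 2.8²) ≈ 2.8.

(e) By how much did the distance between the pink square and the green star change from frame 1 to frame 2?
+1.2

Distance in frame 1: 10.9. Distance in frame 2: 12.1.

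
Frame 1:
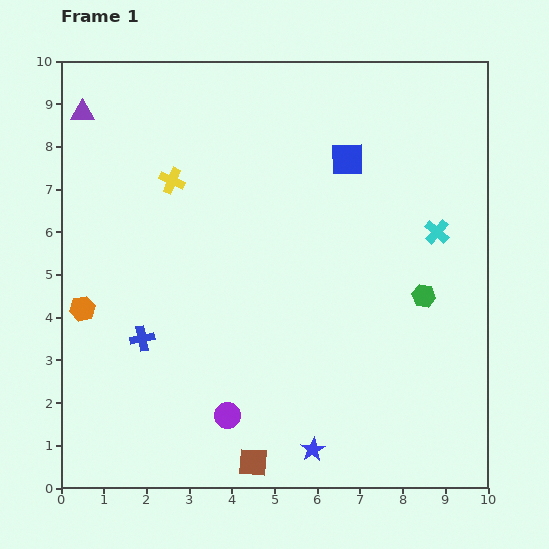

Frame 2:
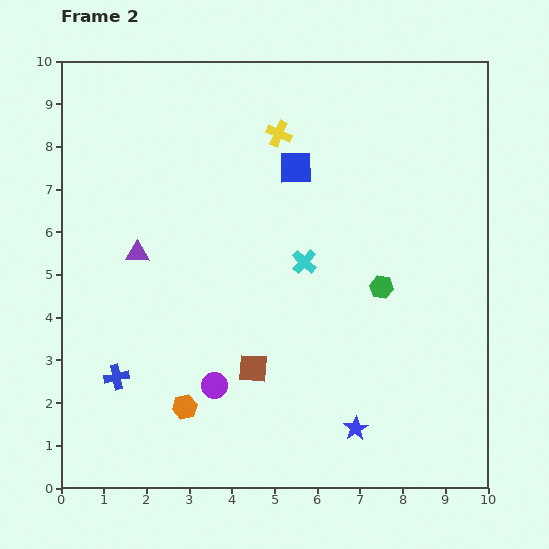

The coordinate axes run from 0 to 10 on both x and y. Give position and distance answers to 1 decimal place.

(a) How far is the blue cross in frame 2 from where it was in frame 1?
1.1

The blue cross moved from (1.9, 3.5) to (1.3, 2.6), a distance of √(0.6² + 0.9²) ≈ 1.1.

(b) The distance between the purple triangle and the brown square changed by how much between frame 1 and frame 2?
-5.3

Distance in frame 1: 9.1. Distance in frame 2: 3.8.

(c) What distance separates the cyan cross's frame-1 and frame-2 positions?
3.2

The cyan cross moved from (8.8, 6.0) to (5.7, 5.3), a distance of √(3.1² + 0.7²) ≈ 3.2.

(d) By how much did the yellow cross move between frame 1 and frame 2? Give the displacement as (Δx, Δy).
(2.5, 1.1)

The yellow cross was at (2.6, 7.2) in frame 1 and (5.1, 8.3) in frame 2.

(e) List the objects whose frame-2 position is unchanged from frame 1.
none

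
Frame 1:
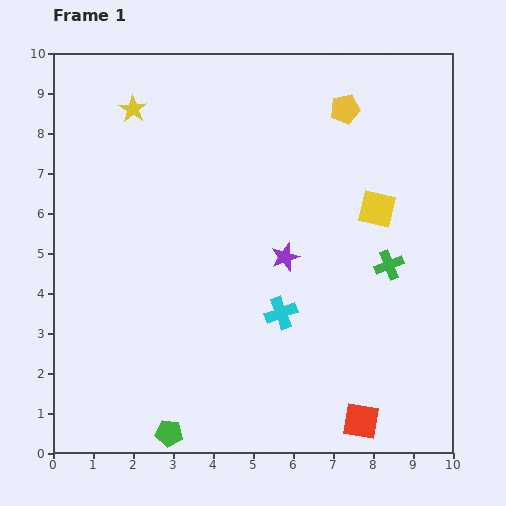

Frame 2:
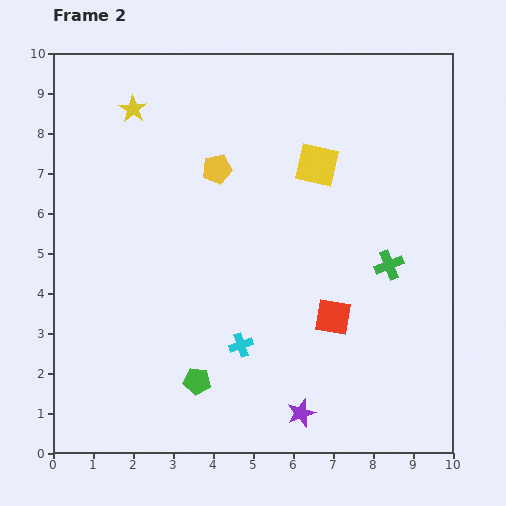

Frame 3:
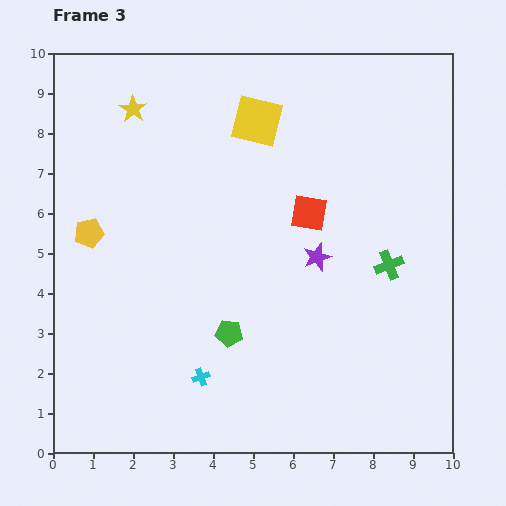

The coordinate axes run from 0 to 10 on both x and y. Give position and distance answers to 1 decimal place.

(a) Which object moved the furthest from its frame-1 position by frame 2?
the purple star

(moved 3.9; next 3.5)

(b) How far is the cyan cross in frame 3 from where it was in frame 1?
2.6

The cyan cross moved from (5.7, 3.5) to (3.7, 1.9), a distance of √(2.0² + 1.6²) ≈ 2.6.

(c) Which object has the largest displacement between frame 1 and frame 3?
the yellow pentagon

(moved 7.1; next 5.4)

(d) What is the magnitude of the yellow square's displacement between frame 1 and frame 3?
3.7

The yellow square moved from (8.1, 6.1) to (5.1, 8.3), a distance of √(3.0² + 2.2²) ≈ 3.7.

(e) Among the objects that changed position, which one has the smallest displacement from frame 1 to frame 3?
the purple star

(moved 0.8)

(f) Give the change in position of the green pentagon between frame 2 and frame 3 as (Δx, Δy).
(0.8, 1.2)

The green pentagon was at (3.6, 1.8) in frame 2 and (4.4, 3.0) in frame 3.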